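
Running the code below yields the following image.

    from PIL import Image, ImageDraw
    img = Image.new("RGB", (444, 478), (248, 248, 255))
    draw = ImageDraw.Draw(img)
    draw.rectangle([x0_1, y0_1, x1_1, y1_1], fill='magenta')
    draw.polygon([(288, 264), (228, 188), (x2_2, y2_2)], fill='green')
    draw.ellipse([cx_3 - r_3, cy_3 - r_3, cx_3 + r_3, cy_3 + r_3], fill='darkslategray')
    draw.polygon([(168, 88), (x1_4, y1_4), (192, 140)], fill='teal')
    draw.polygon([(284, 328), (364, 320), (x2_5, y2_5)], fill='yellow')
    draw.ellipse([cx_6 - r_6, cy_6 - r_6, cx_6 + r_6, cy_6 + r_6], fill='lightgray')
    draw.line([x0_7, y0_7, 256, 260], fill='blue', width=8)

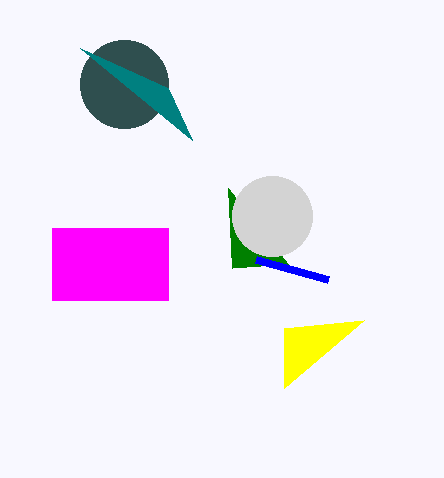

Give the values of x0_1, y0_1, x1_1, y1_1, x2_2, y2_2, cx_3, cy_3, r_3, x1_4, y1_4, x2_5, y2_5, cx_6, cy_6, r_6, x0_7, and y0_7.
x0_1 = 52; y0_1 = 228; x1_1 = 168; y1_1 = 300; x2_2 = 232; y2_2 = 268; cx_3 = 124; cy_3 = 84; r_3 = 44; x1_4 = 80; y1_4 = 48; x2_5 = 284; y2_5 = 388; cx_6 = 272; cy_6 = 216; r_6 = 40; x0_7 = 328; y0_7 = 280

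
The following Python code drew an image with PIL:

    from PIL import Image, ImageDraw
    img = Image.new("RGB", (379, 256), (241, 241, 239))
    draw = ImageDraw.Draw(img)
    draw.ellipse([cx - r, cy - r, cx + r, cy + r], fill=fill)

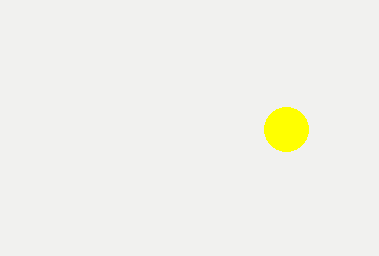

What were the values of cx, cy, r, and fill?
cx = 286, cy = 129, r = 22, fill = 'yellow'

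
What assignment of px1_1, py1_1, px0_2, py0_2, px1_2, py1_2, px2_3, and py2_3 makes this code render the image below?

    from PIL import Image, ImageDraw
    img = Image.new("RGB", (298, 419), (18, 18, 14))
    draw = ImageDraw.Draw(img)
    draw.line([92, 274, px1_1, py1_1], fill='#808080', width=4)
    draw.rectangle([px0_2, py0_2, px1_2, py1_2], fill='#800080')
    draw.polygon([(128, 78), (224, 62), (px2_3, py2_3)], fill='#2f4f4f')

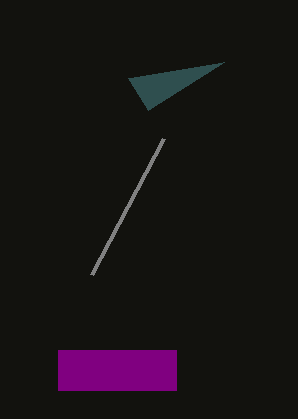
px1_1 = 164, py1_1 = 138, px0_2 = 58, py0_2 = 350, px1_2 = 176, py1_2 = 390, px2_3 = 148, py2_3 = 110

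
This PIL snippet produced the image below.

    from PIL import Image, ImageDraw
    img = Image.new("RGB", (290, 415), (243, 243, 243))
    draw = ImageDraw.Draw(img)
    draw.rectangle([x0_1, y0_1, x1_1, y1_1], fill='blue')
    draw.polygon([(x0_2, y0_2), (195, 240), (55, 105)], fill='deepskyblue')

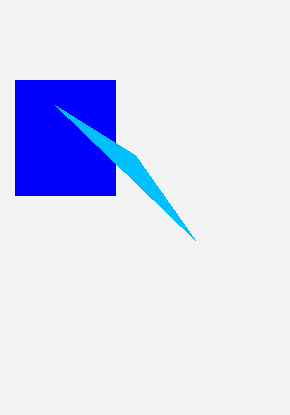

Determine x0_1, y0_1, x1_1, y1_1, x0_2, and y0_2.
x0_1 = 15; y0_1 = 80; x1_1 = 115; y1_1 = 195; x0_2 = 135; y0_2 = 155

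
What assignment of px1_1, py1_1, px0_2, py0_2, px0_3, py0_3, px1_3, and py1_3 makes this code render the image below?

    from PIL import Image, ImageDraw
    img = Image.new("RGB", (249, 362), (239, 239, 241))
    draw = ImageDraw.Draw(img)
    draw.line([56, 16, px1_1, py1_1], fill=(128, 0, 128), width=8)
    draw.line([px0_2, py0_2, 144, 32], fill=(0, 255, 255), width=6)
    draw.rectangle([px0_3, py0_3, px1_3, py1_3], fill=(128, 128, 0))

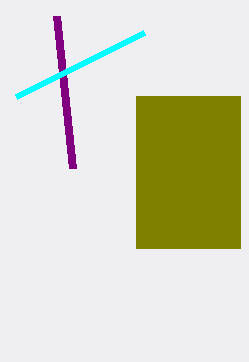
px1_1 = 72
py1_1 = 168
px0_2 = 16
py0_2 = 96
px0_3 = 136
py0_3 = 96
px1_3 = 240
py1_3 = 248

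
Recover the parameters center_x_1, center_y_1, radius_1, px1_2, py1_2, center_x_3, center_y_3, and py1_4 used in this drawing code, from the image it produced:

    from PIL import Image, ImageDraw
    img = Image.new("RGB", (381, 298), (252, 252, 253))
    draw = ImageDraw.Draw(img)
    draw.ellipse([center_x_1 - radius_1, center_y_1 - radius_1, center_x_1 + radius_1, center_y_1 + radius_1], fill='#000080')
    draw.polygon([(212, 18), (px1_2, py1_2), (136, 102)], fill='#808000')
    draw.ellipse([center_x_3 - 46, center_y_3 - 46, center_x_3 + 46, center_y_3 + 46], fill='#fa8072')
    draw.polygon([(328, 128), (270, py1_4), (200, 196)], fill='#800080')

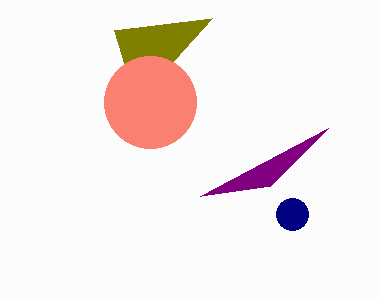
center_x_1 = 292
center_y_1 = 214
radius_1 = 16
px1_2 = 114
py1_2 = 30
center_x_3 = 150
center_y_3 = 102
py1_4 = 186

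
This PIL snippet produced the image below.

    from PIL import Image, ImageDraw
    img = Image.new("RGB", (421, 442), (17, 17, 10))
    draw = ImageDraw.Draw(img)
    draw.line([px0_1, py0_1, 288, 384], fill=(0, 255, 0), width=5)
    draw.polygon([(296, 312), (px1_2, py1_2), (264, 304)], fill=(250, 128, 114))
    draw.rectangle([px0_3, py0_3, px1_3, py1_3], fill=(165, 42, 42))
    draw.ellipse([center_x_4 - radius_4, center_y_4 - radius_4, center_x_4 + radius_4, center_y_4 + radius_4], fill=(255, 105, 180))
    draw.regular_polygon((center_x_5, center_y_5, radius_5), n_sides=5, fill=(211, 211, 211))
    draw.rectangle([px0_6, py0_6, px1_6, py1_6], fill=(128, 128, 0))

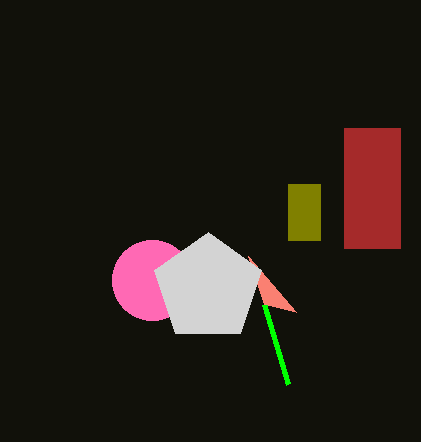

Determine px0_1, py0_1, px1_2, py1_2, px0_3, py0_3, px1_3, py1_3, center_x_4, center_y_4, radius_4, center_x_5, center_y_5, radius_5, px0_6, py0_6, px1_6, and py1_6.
px0_1 = 264
py0_1 = 304
px1_2 = 248
py1_2 = 256
px0_3 = 344
py0_3 = 128
px1_3 = 400
py1_3 = 248
center_x_4 = 152
center_y_4 = 280
radius_4 = 40
center_x_5 = 208
center_y_5 = 288
radius_5 = 56
px0_6 = 288
py0_6 = 184
px1_6 = 320
py1_6 = 240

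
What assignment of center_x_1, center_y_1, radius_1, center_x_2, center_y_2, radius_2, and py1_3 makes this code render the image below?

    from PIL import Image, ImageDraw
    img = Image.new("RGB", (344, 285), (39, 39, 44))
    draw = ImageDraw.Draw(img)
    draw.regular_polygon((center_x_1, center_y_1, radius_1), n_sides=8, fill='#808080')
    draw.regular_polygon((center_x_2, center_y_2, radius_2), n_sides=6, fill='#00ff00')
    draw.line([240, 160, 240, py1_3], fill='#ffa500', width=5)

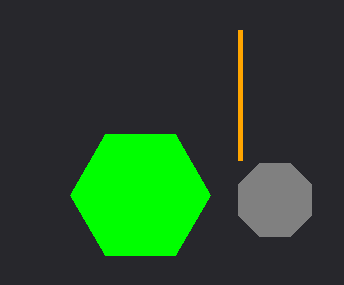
center_x_1 = 275
center_y_1 = 200
radius_1 = 40
center_x_2 = 140
center_y_2 = 195
radius_2 = 70
py1_3 = 30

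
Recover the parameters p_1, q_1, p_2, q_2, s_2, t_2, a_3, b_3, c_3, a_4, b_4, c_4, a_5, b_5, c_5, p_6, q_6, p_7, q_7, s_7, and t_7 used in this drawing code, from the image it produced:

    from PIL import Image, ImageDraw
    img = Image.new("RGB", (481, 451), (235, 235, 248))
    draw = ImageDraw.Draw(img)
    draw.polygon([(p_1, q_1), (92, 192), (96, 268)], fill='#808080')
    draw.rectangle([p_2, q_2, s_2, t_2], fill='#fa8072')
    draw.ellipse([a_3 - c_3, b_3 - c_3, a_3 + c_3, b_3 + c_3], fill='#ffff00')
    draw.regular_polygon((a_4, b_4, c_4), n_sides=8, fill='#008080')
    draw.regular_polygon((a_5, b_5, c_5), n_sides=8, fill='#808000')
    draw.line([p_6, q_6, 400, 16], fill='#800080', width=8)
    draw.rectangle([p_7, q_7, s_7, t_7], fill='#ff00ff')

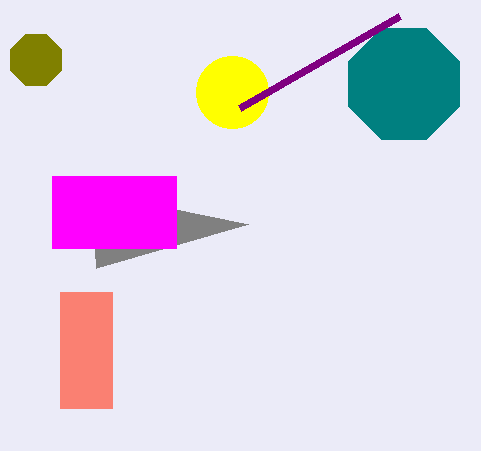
p_1 = 248; q_1 = 224; p_2 = 60; q_2 = 292; s_2 = 112; t_2 = 408; a_3 = 232; b_3 = 92; c_3 = 36; a_4 = 404; b_4 = 84; c_4 = 60; a_5 = 36; b_5 = 60; c_5 = 28; p_6 = 240; q_6 = 108; p_7 = 52; q_7 = 176; s_7 = 176; t_7 = 248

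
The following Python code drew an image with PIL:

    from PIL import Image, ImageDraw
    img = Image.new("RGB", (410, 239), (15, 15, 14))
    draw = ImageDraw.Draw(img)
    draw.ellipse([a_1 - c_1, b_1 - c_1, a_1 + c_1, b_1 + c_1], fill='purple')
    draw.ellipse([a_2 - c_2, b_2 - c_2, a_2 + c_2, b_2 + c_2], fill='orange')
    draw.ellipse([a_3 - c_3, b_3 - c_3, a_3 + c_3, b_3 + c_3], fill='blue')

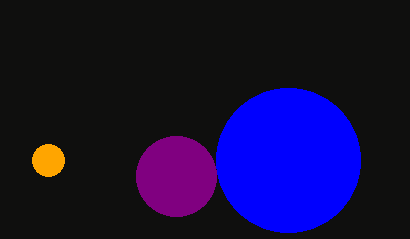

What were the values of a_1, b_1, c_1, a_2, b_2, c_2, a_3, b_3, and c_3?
a_1 = 176
b_1 = 176
c_1 = 40
a_2 = 48
b_2 = 160
c_2 = 16
a_3 = 288
b_3 = 160
c_3 = 72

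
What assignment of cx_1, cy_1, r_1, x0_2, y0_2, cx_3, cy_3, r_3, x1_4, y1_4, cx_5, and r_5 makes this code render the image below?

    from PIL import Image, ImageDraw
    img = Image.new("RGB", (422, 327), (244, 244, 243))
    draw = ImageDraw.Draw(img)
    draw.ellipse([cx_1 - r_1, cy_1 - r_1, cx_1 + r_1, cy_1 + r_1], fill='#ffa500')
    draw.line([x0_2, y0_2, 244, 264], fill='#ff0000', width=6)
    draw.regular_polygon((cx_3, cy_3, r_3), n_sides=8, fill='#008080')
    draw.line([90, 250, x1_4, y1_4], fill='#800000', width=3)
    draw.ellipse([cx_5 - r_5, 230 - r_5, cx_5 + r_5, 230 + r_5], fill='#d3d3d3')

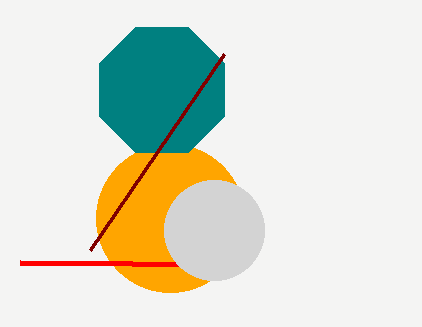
cx_1 = 170
cy_1 = 218
r_1 = 74
x0_2 = 20
y0_2 = 262
cx_3 = 162
cy_3 = 90
r_3 = 68
x1_4 = 224
y1_4 = 54
cx_5 = 214
r_5 = 50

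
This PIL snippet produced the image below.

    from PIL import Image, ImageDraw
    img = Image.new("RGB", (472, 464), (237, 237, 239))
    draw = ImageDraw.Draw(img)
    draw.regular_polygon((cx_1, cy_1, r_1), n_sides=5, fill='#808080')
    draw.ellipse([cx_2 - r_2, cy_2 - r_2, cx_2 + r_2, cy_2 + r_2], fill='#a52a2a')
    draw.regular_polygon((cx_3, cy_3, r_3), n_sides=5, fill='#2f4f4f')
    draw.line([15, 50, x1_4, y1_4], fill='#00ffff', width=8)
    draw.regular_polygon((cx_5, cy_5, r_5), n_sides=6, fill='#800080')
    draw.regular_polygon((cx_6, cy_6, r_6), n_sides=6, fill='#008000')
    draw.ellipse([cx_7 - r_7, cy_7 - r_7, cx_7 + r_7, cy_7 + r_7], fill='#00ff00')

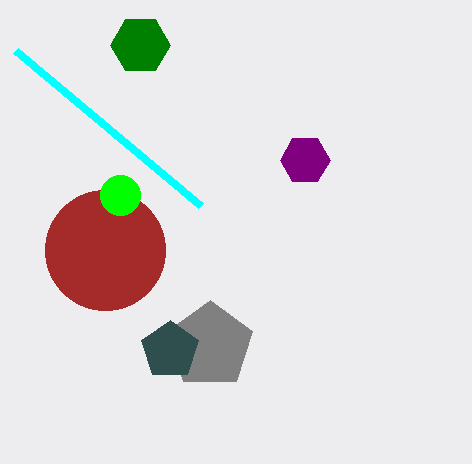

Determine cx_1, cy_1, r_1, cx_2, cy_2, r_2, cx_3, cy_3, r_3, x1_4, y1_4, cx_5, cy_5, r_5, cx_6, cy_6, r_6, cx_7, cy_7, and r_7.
cx_1 = 210
cy_1 = 345
r_1 = 45
cx_2 = 105
cy_2 = 250
r_2 = 60
cx_3 = 170
cy_3 = 350
r_3 = 30
x1_4 = 200
y1_4 = 205
cx_5 = 305
cy_5 = 160
r_5 = 25
cx_6 = 140
cy_6 = 45
r_6 = 30
cx_7 = 120
cy_7 = 195
r_7 = 20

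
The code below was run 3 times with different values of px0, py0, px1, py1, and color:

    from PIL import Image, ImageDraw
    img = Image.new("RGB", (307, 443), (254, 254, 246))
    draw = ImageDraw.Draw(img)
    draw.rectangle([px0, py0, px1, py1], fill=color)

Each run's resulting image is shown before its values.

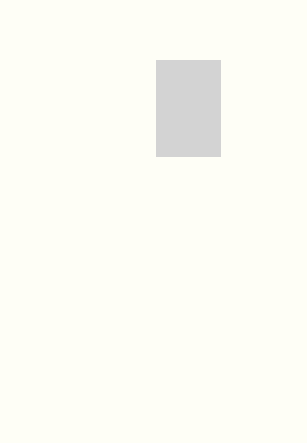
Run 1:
px0 = 156; py0 = 60; px1 = 220; py1 = 156; color = 'lightgray'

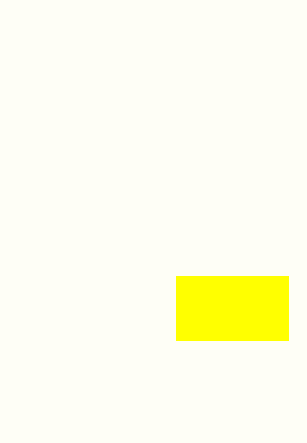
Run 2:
px0 = 176, py0 = 276, px1 = 288, py1 = 340, color = 'yellow'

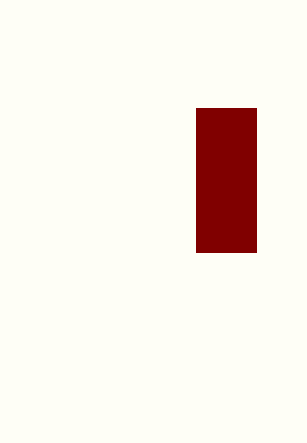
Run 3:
px0 = 196; py0 = 108; px1 = 256; py1 = 252; color = 'maroon'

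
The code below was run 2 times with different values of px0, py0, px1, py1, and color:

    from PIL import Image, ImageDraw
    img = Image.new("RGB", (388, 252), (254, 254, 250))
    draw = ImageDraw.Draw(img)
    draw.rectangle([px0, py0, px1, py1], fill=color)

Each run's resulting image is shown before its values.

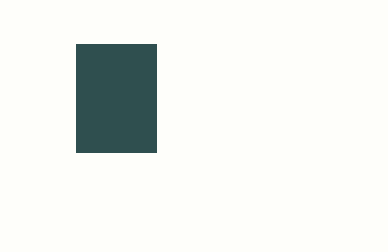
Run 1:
px0 = 76; py0 = 44; px1 = 156; py1 = 152; color = 'darkslategray'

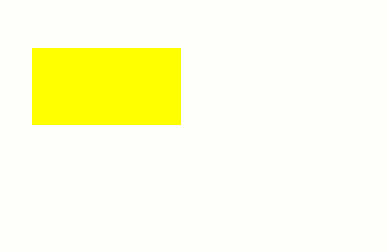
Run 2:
px0 = 32
py0 = 48
px1 = 180
py1 = 124
color = 'yellow'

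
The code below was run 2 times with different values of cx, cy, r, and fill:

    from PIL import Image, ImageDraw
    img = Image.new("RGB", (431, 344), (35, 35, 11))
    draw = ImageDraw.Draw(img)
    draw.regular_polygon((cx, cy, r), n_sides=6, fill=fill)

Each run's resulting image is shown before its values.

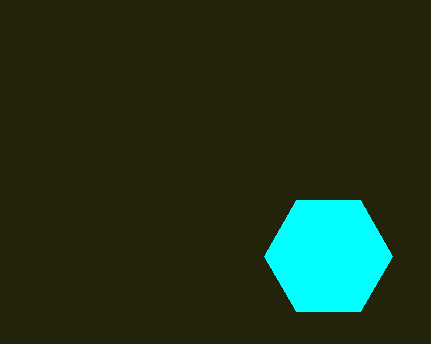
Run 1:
cx = 328, cy = 256, r = 64, fill = 'cyan'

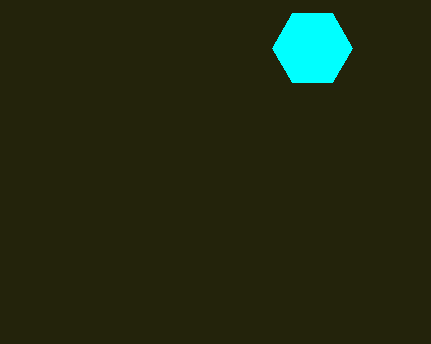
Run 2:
cx = 312, cy = 48, r = 40, fill = 'cyan'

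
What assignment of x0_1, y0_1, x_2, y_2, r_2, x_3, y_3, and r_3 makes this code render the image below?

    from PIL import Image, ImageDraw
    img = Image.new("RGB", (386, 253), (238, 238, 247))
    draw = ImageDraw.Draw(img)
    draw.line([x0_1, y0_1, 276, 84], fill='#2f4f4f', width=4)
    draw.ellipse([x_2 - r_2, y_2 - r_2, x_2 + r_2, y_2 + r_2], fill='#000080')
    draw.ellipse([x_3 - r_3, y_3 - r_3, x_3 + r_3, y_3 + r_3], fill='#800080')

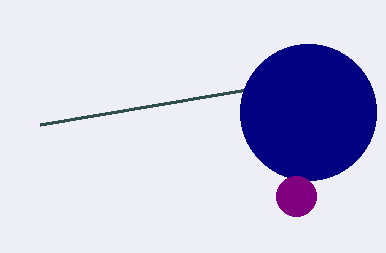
x0_1 = 40, y0_1 = 124, x_2 = 308, y_2 = 112, r_2 = 68, x_3 = 296, y_3 = 196, r_3 = 20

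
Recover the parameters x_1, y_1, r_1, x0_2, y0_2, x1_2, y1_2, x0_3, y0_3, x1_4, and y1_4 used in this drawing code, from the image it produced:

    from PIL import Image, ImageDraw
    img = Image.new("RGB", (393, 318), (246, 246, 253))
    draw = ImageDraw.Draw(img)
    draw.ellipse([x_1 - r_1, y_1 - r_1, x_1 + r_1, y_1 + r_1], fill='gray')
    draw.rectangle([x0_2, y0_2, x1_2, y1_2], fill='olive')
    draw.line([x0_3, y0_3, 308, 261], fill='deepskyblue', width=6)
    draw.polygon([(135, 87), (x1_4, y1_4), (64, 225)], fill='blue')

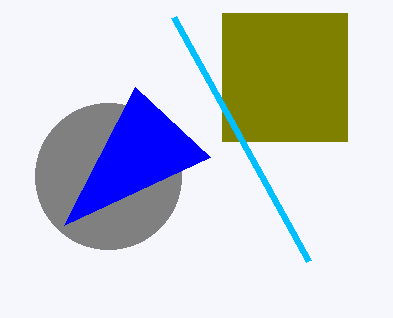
x_1 = 108; y_1 = 176; r_1 = 73; x0_2 = 222; y0_2 = 13; x1_2 = 347; y1_2 = 141; x0_3 = 173; y0_3 = 17; x1_4 = 210; y1_4 = 157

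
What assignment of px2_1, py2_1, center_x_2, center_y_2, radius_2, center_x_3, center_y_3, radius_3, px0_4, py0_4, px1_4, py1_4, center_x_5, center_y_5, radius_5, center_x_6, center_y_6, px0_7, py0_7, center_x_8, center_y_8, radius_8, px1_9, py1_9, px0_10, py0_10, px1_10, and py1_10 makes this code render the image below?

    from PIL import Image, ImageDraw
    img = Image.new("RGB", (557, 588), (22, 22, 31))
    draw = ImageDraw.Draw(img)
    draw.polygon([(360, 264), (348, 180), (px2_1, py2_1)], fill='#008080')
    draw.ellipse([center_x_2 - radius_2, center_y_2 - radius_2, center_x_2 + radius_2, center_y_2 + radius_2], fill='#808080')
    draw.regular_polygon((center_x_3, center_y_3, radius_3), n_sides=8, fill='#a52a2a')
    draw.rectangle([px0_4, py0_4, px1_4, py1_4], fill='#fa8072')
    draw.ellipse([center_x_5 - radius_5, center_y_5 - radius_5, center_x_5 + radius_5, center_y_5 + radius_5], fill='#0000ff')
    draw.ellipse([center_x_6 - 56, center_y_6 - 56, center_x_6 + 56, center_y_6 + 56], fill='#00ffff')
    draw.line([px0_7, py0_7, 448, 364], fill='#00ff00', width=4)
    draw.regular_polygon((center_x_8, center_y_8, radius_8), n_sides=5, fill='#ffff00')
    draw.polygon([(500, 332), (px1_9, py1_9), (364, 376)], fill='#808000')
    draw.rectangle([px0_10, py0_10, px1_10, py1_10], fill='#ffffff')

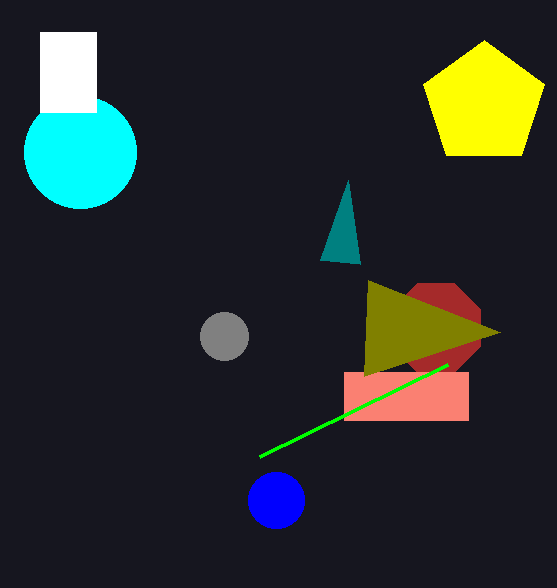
px2_1 = 320
py2_1 = 260
center_x_2 = 224
center_y_2 = 336
radius_2 = 24
center_x_3 = 436
center_y_3 = 328
radius_3 = 48
px0_4 = 344
py0_4 = 372
px1_4 = 468
py1_4 = 420
center_x_5 = 276
center_y_5 = 500
radius_5 = 28
center_x_6 = 80
center_y_6 = 152
px0_7 = 260
py0_7 = 456
center_x_8 = 484
center_y_8 = 104
radius_8 = 64
px1_9 = 368
py1_9 = 280
px0_10 = 40
py0_10 = 32
px1_10 = 96
py1_10 = 112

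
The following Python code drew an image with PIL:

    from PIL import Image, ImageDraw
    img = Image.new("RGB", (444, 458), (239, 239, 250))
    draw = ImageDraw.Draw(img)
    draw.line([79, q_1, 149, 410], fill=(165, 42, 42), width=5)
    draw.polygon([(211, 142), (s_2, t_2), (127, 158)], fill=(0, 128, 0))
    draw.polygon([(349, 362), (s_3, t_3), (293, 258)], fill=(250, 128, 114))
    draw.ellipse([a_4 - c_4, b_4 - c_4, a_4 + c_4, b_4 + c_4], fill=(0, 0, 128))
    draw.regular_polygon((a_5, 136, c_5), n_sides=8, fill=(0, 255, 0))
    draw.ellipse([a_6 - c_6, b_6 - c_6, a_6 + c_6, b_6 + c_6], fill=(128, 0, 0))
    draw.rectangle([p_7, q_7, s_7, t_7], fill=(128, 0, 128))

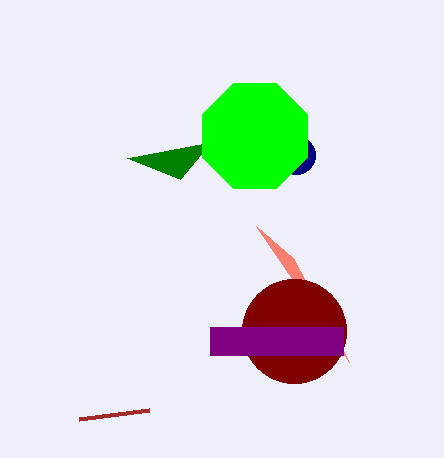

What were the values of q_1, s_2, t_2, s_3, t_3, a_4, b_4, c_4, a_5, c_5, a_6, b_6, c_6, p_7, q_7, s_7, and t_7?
q_1 = 419
s_2 = 180
t_2 = 179
s_3 = 256
t_3 = 226
a_4 = 296
b_4 = 155
c_4 = 19
a_5 = 255
c_5 = 57
a_6 = 294
b_6 = 331
c_6 = 52
p_7 = 210
q_7 = 327
s_7 = 343
t_7 = 355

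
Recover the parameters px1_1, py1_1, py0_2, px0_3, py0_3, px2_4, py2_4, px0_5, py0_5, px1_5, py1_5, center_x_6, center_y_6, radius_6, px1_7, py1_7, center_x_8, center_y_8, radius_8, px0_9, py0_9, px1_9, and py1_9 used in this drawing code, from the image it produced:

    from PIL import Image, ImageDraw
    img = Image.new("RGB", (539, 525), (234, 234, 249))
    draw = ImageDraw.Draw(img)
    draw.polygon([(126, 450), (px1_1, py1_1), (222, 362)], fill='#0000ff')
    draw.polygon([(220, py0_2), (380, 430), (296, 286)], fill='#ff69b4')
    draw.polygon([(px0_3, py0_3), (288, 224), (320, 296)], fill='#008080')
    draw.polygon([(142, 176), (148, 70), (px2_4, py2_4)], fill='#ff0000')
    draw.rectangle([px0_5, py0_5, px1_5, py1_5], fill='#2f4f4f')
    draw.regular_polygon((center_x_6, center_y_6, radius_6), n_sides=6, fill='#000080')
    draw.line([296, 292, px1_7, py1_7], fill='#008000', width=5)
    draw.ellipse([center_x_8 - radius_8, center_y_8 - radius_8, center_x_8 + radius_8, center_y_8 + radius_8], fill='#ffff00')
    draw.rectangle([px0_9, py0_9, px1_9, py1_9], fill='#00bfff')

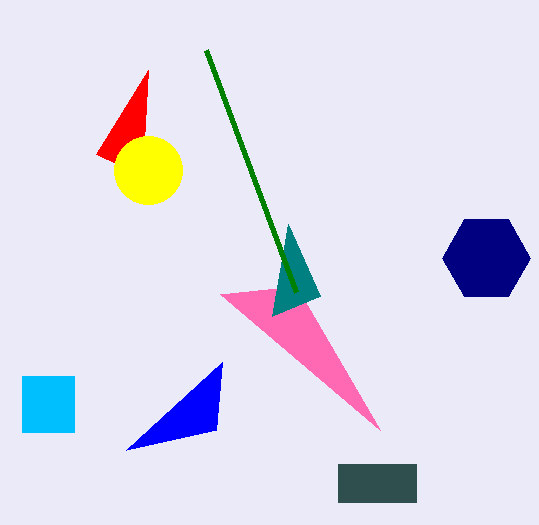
px1_1 = 216
py1_1 = 430
py0_2 = 294
px0_3 = 272
py0_3 = 316
px2_4 = 96
py2_4 = 154
px0_5 = 338
py0_5 = 464
px1_5 = 416
py1_5 = 502
center_x_6 = 486
center_y_6 = 258
radius_6 = 44
px1_7 = 206
py1_7 = 50
center_x_8 = 148
center_y_8 = 170
radius_8 = 34
px0_9 = 22
py0_9 = 376
px1_9 = 74
py1_9 = 432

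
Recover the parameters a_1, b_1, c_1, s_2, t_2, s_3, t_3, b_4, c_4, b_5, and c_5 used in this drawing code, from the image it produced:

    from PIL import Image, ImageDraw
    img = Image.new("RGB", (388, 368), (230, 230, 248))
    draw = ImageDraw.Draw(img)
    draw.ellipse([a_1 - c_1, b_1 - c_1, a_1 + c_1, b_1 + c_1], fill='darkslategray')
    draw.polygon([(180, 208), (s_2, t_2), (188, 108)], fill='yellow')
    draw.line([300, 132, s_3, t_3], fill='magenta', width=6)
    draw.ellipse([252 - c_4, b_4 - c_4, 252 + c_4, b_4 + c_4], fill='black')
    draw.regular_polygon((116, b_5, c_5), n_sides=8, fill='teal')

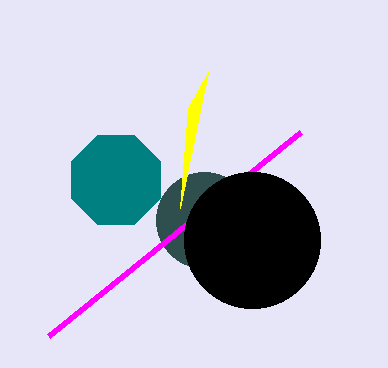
a_1 = 204; b_1 = 220; c_1 = 48; s_2 = 208; t_2 = 72; s_3 = 48; t_3 = 336; b_4 = 240; c_4 = 68; b_5 = 180; c_5 = 48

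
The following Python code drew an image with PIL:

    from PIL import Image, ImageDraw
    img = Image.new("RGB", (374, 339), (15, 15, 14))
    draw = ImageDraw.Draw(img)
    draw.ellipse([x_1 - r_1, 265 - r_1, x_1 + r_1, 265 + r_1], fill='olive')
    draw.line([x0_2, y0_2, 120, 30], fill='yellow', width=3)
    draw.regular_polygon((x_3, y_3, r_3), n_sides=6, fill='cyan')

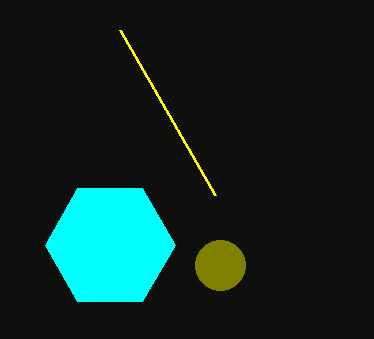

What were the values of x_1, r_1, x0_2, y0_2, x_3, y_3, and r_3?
x_1 = 220, r_1 = 25, x0_2 = 215, y0_2 = 195, x_3 = 110, y_3 = 245, r_3 = 65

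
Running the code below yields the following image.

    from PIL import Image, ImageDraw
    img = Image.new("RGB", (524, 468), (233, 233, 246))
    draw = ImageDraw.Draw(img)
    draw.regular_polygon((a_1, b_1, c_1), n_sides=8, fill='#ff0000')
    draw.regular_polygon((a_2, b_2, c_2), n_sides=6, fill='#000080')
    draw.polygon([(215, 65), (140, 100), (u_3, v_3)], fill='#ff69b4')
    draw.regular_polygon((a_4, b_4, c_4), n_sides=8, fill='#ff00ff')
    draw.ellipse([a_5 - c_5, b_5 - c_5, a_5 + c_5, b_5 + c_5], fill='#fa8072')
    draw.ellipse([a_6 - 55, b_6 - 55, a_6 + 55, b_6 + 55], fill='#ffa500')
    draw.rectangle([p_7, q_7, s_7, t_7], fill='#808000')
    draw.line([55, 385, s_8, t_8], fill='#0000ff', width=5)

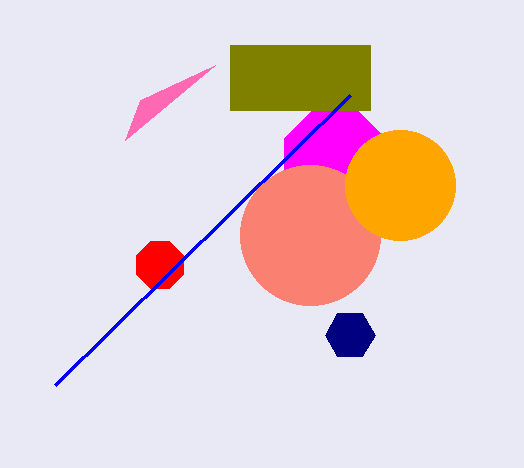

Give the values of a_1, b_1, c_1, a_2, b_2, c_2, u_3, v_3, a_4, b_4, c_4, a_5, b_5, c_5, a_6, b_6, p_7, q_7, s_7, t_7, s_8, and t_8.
a_1 = 160
b_1 = 265
c_1 = 25
a_2 = 350
b_2 = 335
c_2 = 25
u_3 = 125
v_3 = 140
a_4 = 335
b_4 = 160
c_4 = 55
a_5 = 310
b_5 = 235
c_5 = 70
a_6 = 400
b_6 = 185
p_7 = 230
q_7 = 45
s_7 = 370
t_7 = 110
s_8 = 350
t_8 = 95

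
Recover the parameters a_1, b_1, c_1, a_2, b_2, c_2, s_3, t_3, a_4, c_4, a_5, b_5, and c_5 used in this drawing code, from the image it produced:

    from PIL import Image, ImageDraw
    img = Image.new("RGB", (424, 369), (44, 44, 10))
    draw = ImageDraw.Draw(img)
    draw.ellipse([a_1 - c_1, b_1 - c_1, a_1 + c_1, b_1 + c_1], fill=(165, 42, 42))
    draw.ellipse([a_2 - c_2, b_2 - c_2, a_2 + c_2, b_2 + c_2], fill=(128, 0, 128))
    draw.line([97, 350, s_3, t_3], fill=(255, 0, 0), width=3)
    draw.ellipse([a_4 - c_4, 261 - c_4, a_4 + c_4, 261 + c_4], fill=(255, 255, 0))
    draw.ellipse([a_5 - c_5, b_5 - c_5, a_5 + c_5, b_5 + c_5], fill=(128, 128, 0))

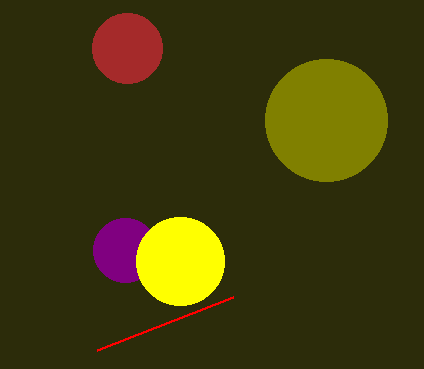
a_1 = 127
b_1 = 48
c_1 = 35
a_2 = 125
b_2 = 250
c_2 = 32
s_3 = 233
t_3 = 297
a_4 = 180
c_4 = 44
a_5 = 326
b_5 = 120
c_5 = 61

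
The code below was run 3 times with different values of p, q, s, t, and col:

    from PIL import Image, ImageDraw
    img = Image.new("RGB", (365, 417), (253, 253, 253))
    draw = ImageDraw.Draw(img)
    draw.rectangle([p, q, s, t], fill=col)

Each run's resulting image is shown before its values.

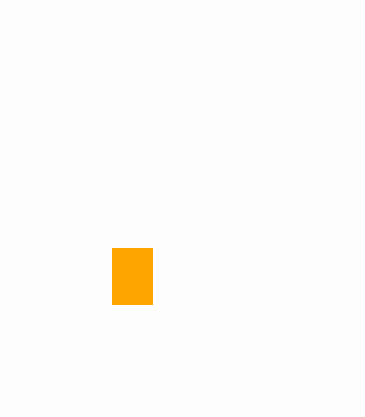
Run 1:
p = 112, q = 248, s = 152, t = 304, col = 'orange'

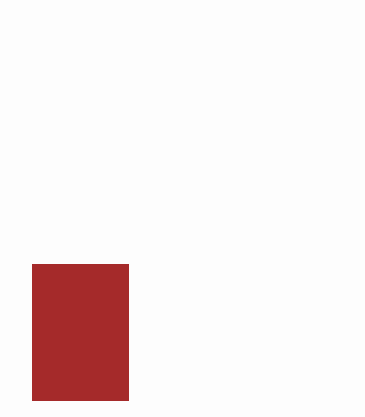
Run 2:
p = 32; q = 264; s = 128; t = 400; col = 'brown'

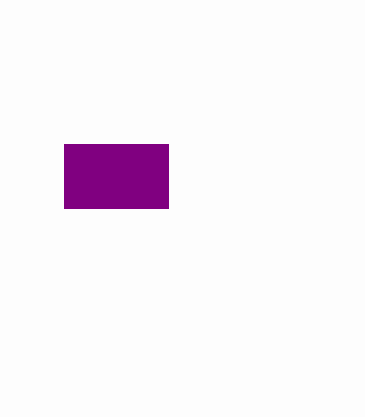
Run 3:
p = 64; q = 144; s = 168; t = 208; col = 'purple'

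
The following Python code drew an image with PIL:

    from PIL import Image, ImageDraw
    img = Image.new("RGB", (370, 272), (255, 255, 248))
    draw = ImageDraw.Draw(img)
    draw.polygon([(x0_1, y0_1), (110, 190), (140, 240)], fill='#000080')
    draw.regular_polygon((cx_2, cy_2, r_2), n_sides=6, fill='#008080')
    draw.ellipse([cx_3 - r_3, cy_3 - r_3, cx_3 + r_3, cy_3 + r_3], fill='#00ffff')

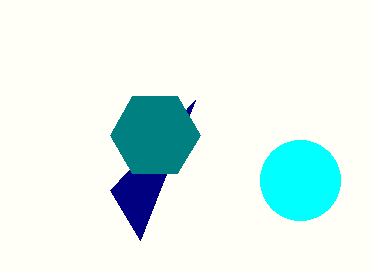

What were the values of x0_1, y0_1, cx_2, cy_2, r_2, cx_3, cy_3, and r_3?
x0_1 = 195; y0_1 = 100; cx_2 = 155; cy_2 = 135; r_2 = 45; cx_3 = 300; cy_3 = 180; r_3 = 40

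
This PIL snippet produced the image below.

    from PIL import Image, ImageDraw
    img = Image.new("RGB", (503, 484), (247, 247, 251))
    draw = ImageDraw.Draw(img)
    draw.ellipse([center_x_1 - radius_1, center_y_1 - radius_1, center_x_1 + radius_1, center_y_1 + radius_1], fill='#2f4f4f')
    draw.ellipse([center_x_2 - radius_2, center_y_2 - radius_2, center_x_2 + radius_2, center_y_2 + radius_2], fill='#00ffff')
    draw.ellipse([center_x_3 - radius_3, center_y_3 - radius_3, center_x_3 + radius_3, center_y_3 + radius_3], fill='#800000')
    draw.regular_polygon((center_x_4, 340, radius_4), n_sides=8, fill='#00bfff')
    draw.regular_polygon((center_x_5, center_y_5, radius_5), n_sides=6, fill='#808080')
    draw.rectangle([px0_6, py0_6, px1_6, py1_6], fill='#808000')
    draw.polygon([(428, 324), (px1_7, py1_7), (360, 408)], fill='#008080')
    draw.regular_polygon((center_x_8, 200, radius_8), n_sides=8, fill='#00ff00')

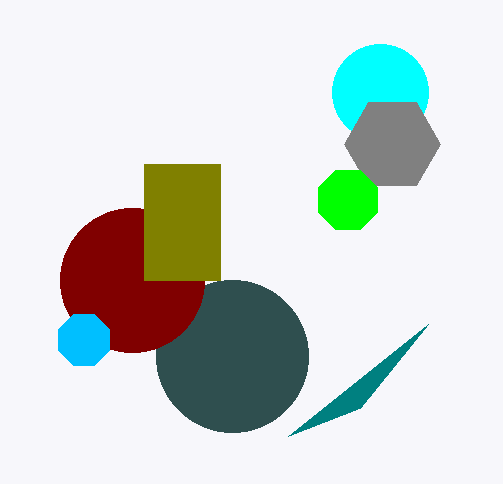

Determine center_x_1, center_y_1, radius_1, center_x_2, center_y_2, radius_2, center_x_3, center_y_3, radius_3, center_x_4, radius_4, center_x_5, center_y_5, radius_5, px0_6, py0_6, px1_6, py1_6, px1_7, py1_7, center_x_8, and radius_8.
center_x_1 = 232; center_y_1 = 356; radius_1 = 76; center_x_2 = 380; center_y_2 = 92; radius_2 = 48; center_x_3 = 132; center_y_3 = 280; radius_3 = 72; center_x_4 = 84; radius_4 = 28; center_x_5 = 392; center_y_5 = 144; radius_5 = 48; px0_6 = 144; py0_6 = 164; px1_6 = 220; py1_6 = 280; px1_7 = 288; py1_7 = 436; center_x_8 = 348; radius_8 = 32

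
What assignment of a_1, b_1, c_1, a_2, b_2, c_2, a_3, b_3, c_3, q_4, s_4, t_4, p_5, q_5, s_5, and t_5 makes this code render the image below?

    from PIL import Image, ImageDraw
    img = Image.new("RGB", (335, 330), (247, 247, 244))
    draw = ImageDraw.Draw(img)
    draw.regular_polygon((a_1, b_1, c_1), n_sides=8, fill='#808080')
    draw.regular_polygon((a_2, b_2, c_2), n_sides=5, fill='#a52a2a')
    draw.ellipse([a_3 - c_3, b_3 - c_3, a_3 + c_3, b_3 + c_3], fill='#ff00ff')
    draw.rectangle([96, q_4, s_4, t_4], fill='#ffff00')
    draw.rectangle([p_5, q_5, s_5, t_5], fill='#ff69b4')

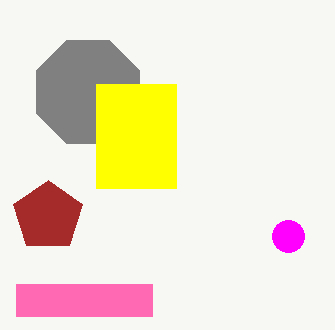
a_1 = 88; b_1 = 92; c_1 = 56; a_2 = 48; b_2 = 216; c_2 = 36; a_3 = 288; b_3 = 236; c_3 = 16; q_4 = 84; s_4 = 176; t_4 = 188; p_5 = 16; q_5 = 284; s_5 = 152; t_5 = 316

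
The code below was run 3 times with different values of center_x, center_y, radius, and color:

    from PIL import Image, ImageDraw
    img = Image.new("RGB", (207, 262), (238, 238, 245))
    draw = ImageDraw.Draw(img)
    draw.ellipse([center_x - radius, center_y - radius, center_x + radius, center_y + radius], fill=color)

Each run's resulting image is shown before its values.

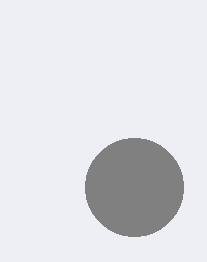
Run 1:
center_x = 134, center_y = 187, radius = 49, color = 'gray'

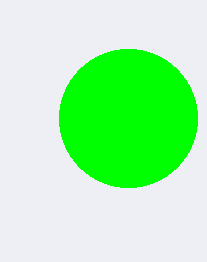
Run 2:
center_x = 128
center_y = 118
radius = 69
color = 'lime'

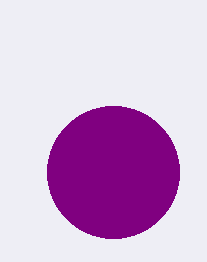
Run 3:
center_x = 113; center_y = 172; radius = 66; color = 'purple'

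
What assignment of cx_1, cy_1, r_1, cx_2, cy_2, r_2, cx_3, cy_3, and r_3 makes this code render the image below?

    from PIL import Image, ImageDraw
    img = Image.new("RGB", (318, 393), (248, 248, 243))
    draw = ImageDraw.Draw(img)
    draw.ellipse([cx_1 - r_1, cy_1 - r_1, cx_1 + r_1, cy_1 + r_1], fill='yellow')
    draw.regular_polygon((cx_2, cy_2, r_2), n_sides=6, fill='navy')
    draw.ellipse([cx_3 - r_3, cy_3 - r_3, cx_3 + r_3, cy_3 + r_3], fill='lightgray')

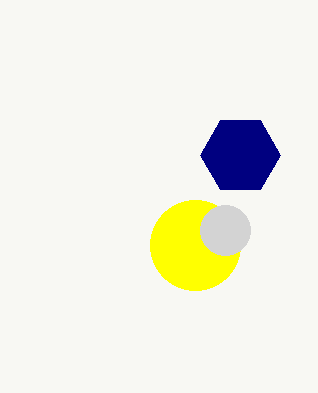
cx_1 = 195, cy_1 = 245, r_1 = 45, cx_2 = 240, cy_2 = 155, r_2 = 40, cx_3 = 225, cy_3 = 230, r_3 = 25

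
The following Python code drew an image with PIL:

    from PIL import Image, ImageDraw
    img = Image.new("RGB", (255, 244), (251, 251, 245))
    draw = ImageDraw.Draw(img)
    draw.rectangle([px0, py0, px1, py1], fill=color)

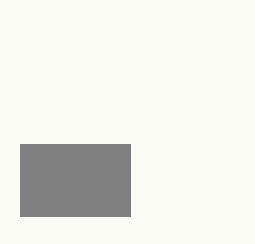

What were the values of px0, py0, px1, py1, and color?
px0 = 20
py0 = 144
px1 = 130
py1 = 216
color = 'gray'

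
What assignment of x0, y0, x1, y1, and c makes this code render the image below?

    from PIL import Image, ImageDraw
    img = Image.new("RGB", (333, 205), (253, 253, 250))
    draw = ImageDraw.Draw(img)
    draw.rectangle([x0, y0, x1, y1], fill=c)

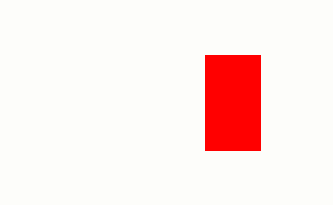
x0 = 205
y0 = 55
x1 = 260
y1 = 150
c = 'red'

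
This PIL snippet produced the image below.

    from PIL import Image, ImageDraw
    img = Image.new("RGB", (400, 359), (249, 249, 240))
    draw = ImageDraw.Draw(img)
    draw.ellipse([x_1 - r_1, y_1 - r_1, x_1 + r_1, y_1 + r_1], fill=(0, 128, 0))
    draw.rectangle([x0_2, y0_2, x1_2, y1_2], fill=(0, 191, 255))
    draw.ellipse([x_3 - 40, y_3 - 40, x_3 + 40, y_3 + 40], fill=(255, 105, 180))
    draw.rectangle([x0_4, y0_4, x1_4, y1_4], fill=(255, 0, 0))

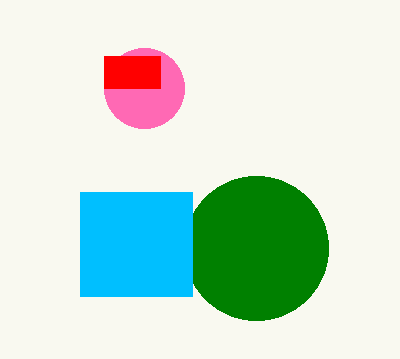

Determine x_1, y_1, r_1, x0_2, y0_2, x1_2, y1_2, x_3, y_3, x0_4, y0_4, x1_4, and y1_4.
x_1 = 256
y_1 = 248
r_1 = 72
x0_2 = 80
y0_2 = 192
x1_2 = 192
y1_2 = 296
x_3 = 144
y_3 = 88
x0_4 = 104
y0_4 = 56
x1_4 = 160
y1_4 = 88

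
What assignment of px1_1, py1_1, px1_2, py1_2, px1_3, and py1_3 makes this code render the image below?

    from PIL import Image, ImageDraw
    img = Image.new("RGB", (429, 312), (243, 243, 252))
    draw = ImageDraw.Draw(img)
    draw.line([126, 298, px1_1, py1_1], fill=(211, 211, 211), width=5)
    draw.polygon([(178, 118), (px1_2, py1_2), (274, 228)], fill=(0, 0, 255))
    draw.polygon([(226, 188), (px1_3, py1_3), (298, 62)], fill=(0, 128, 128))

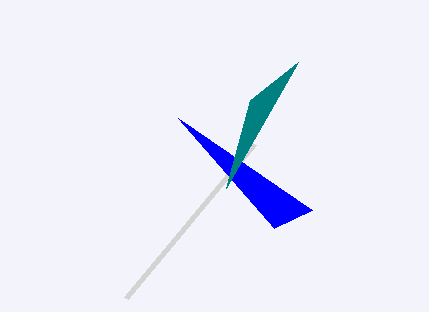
px1_1 = 254; py1_1 = 144; px1_2 = 312; py1_2 = 210; px1_3 = 250; py1_3 = 100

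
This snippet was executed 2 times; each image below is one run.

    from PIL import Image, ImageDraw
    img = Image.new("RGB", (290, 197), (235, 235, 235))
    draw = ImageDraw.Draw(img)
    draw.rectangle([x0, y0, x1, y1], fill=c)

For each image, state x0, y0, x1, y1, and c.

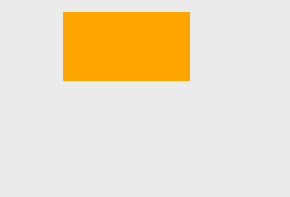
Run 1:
x0 = 63
y0 = 12
x1 = 189
y1 = 80
c = 'orange'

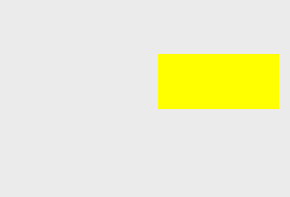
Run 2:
x0 = 158
y0 = 54
x1 = 278
y1 = 108
c = 'yellow'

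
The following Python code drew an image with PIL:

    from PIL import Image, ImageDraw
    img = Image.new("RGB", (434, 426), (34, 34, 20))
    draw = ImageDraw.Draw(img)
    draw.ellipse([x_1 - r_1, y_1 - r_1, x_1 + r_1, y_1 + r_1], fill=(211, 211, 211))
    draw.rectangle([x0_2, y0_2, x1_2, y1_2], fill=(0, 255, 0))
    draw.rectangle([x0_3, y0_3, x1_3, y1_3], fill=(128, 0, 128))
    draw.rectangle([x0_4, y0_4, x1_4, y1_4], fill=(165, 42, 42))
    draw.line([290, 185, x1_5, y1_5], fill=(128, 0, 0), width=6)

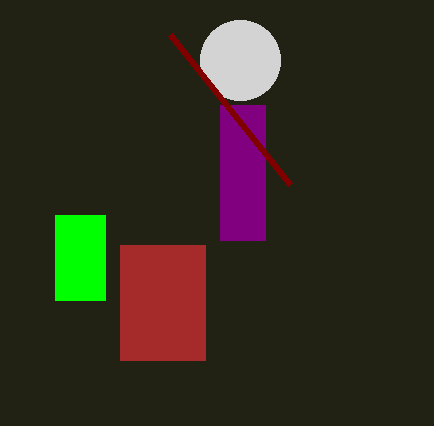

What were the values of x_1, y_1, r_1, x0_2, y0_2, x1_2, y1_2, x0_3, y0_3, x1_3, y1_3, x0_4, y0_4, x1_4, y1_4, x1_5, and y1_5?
x_1 = 240
y_1 = 60
r_1 = 40
x0_2 = 55
y0_2 = 215
x1_2 = 105
y1_2 = 300
x0_3 = 220
y0_3 = 105
x1_3 = 265
y1_3 = 240
x0_4 = 120
y0_4 = 245
x1_4 = 205
y1_4 = 360
x1_5 = 170
y1_5 = 35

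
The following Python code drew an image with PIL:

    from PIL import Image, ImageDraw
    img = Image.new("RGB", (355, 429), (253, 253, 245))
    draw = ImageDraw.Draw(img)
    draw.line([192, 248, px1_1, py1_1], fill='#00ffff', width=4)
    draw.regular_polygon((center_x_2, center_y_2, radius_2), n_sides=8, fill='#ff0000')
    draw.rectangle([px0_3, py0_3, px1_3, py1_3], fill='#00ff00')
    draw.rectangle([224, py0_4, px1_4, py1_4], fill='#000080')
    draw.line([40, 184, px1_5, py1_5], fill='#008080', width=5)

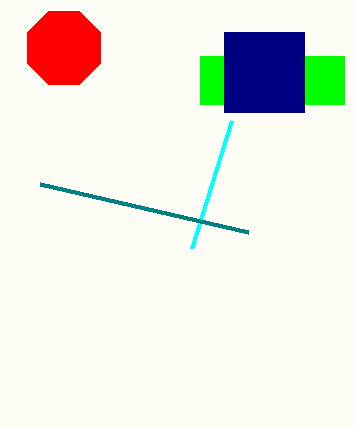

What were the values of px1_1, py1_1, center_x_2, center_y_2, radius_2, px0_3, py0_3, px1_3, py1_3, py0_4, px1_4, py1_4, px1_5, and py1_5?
px1_1 = 232; py1_1 = 120; center_x_2 = 64; center_y_2 = 48; radius_2 = 40; px0_3 = 200; py0_3 = 56; px1_3 = 344; py1_3 = 104; py0_4 = 32; px1_4 = 304; py1_4 = 112; px1_5 = 248; py1_5 = 232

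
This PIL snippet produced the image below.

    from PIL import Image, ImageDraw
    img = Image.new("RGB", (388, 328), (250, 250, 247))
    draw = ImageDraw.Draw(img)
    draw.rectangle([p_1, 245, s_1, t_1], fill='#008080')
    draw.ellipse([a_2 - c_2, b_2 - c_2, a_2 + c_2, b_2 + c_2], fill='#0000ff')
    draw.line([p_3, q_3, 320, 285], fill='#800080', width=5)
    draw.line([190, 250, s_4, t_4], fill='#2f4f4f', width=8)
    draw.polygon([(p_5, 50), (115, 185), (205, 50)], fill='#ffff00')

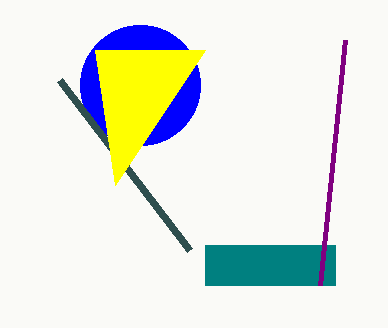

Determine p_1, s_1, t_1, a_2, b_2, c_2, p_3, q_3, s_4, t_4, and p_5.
p_1 = 205, s_1 = 335, t_1 = 285, a_2 = 140, b_2 = 85, c_2 = 60, p_3 = 345, q_3 = 40, s_4 = 60, t_4 = 80, p_5 = 95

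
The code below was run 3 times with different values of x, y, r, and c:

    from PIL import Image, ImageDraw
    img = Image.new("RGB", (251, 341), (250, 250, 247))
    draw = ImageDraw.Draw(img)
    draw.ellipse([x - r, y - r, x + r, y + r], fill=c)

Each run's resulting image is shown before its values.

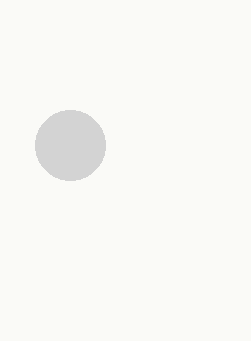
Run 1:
x = 70, y = 145, r = 35, c = 'lightgray'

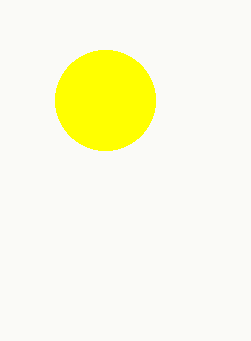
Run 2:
x = 105; y = 100; r = 50; c = 'yellow'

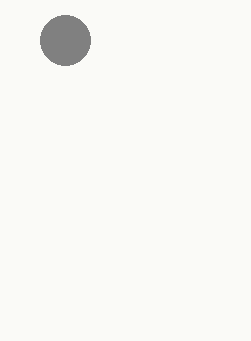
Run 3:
x = 65
y = 40
r = 25
c = 'gray'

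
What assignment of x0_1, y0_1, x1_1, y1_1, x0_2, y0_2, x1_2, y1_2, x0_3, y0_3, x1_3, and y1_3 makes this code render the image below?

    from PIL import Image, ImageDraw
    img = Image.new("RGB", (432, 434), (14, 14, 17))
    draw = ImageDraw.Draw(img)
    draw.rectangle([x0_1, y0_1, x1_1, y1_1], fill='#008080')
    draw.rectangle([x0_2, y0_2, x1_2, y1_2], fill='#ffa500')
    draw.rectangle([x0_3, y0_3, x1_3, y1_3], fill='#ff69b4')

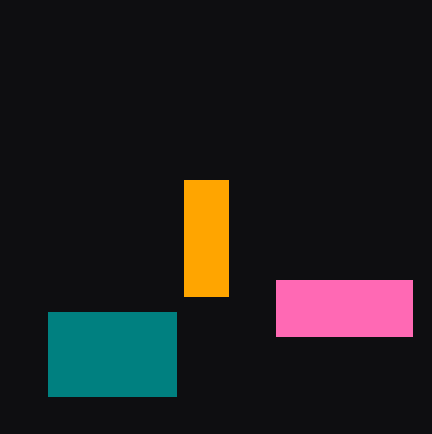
x0_1 = 48
y0_1 = 312
x1_1 = 176
y1_1 = 396
x0_2 = 184
y0_2 = 180
x1_2 = 228
y1_2 = 296
x0_3 = 276
y0_3 = 280
x1_3 = 412
y1_3 = 336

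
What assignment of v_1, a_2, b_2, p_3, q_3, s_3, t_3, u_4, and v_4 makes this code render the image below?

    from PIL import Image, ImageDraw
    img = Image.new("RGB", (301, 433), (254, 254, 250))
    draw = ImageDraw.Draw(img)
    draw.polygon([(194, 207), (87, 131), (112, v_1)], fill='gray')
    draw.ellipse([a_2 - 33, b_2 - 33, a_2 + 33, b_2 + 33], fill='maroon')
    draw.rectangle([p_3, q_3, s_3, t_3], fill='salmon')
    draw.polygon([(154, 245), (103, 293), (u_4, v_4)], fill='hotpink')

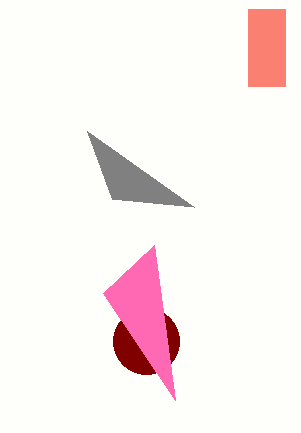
v_1 = 199
a_2 = 146
b_2 = 341
p_3 = 248
q_3 = 9
s_3 = 285
t_3 = 86
u_4 = 175
v_4 = 400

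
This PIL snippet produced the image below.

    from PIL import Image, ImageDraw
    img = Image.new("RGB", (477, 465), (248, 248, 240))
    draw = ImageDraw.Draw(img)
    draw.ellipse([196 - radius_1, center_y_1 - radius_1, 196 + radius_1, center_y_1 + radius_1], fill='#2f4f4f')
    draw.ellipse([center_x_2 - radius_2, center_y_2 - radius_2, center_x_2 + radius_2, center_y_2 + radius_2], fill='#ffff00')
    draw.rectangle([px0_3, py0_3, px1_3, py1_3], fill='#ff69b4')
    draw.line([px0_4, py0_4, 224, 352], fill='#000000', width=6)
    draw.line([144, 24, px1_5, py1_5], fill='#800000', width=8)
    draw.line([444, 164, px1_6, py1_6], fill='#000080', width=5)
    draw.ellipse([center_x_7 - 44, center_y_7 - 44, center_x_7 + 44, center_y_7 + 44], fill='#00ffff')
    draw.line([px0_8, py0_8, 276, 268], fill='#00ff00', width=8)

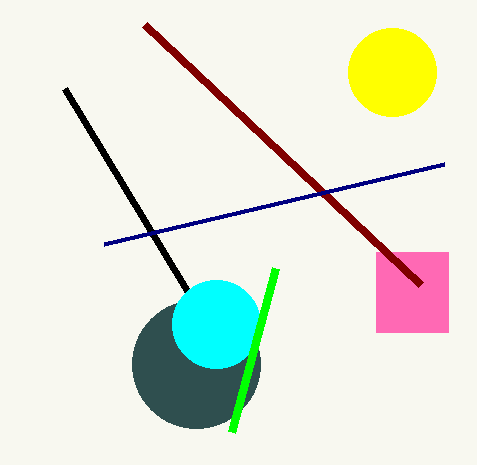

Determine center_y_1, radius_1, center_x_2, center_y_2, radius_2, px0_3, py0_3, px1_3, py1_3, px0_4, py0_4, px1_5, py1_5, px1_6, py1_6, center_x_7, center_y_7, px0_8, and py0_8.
center_y_1 = 364, radius_1 = 64, center_x_2 = 392, center_y_2 = 72, radius_2 = 44, px0_3 = 376, py0_3 = 252, px1_3 = 448, py1_3 = 332, px0_4 = 64, py0_4 = 88, px1_5 = 420, py1_5 = 284, px1_6 = 104, py1_6 = 244, center_x_7 = 216, center_y_7 = 324, px0_8 = 232, py0_8 = 432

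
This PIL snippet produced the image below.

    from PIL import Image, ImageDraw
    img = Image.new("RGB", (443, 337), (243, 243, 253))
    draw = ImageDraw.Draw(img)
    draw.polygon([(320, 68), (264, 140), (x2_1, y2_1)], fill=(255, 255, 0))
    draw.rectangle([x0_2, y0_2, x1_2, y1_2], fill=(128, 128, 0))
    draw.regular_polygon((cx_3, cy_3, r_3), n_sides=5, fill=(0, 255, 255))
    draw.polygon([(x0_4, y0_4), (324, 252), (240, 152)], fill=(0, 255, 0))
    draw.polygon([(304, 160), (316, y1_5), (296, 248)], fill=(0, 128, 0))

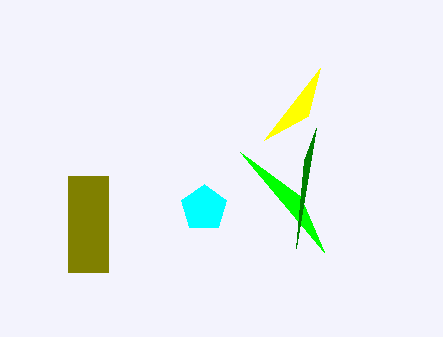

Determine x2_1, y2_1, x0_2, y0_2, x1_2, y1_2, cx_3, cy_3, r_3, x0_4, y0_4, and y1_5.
x2_1 = 308; y2_1 = 116; x0_2 = 68; y0_2 = 176; x1_2 = 108; y1_2 = 272; cx_3 = 204; cy_3 = 208; r_3 = 24; x0_4 = 300; y0_4 = 196; y1_5 = 128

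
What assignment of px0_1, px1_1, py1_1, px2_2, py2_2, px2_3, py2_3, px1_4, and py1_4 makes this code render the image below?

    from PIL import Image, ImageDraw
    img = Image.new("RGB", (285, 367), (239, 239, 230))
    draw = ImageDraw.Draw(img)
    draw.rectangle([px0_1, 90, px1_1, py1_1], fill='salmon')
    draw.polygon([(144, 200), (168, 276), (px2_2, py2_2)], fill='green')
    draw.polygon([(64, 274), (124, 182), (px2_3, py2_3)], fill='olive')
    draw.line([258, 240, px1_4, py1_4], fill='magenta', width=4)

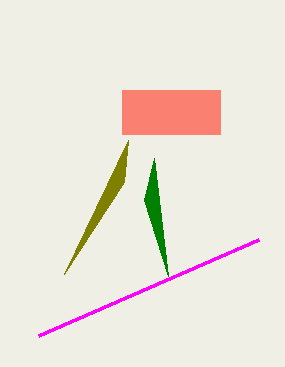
px0_1 = 122, px1_1 = 220, py1_1 = 134, px2_2 = 154, py2_2 = 158, px2_3 = 128, py2_3 = 140, px1_4 = 38, py1_4 = 336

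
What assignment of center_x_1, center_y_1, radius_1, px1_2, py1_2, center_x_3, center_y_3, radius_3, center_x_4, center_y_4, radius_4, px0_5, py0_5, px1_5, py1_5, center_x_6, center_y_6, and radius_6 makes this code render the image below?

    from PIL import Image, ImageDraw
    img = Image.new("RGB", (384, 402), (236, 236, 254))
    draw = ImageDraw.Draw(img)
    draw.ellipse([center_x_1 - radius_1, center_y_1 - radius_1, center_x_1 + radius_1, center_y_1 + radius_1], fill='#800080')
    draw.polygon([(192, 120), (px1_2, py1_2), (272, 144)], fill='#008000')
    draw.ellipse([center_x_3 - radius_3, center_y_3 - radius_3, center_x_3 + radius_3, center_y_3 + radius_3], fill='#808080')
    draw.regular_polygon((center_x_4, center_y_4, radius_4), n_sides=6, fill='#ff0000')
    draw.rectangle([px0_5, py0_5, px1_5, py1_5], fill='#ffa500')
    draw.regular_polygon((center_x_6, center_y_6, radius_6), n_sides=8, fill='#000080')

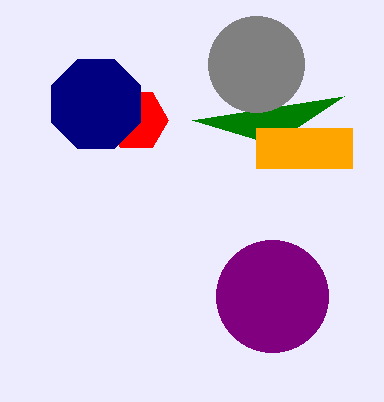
center_x_1 = 272, center_y_1 = 296, radius_1 = 56, px1_2 = 344, py1_2 = 96, center_x_3 = 256, center_y_3 = 64, radius_3 = 48, center_x_4 = 136, center_y_4 = 120, radius_4 = 32, px0_5 = 256, py0_5 = 128, px1_5 = 352, py1_5 = 168, center_x_6 = 96, center_y_6 = 104, radius_6 = 48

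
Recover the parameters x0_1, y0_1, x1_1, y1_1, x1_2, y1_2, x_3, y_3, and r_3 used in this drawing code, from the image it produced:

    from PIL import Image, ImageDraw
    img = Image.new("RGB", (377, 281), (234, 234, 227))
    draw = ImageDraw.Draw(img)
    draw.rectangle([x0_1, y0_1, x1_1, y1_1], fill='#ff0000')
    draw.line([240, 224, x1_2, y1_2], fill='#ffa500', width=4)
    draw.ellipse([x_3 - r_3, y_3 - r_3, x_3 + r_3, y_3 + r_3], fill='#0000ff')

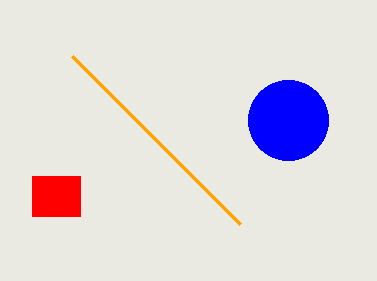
x0_1 = 32, y0_1 = 176, x1_1 = 80, y1_1 = 216, x1_2 = 72, y1_2 = 56, x_3 = 288, y_3 = 120, r_3 = 40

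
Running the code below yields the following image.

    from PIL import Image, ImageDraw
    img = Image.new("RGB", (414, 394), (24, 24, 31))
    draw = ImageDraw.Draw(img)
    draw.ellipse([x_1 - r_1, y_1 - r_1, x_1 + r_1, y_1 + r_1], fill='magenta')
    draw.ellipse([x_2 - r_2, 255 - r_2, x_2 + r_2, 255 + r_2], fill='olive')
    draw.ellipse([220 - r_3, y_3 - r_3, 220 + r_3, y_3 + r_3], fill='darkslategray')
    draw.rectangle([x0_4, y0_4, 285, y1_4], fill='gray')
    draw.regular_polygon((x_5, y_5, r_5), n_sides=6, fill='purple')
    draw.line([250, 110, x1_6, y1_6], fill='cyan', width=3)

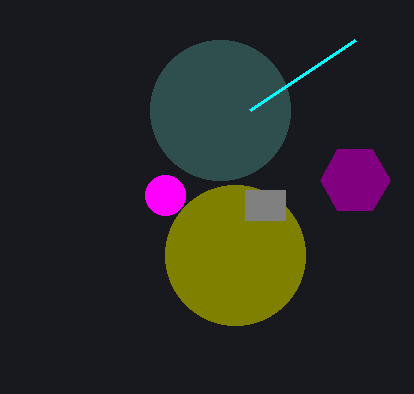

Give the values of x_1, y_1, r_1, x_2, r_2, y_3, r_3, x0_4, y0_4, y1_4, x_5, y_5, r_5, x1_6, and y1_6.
x_1 = 165; y_1 = 195; r_1 = 20; x_2 = 235; r_2 = 70; y_3 = 110; r_3 = 70; x0_4 = 245; y0_4 = 190; y1_4 = 220; x_5 = 355; y_5 = 180; r_5 = 35; x1_6 = 355; y1_6 = 40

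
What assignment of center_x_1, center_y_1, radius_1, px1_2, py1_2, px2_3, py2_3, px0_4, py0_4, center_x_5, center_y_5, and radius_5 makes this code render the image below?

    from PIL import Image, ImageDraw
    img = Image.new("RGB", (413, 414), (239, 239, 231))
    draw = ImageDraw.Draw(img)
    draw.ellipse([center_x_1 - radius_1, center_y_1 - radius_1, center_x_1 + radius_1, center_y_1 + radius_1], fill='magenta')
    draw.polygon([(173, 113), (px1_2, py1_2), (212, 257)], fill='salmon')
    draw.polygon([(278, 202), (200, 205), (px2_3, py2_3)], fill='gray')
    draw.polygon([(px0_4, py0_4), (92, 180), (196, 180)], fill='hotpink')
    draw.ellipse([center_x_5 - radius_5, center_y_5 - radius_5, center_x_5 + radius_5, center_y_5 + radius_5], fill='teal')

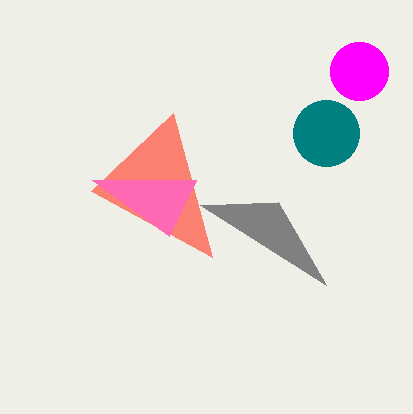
center_x_1 = 359
center_y_1 = 71
radius_1 = 29
px1_2 = 91
py1_2 = 191
px2_3 = 326
py2_3 = 285
px0_4 = 169
py0_4 = 236
center_x_5 = 326
center_y_5 = 133
radius_5 = 33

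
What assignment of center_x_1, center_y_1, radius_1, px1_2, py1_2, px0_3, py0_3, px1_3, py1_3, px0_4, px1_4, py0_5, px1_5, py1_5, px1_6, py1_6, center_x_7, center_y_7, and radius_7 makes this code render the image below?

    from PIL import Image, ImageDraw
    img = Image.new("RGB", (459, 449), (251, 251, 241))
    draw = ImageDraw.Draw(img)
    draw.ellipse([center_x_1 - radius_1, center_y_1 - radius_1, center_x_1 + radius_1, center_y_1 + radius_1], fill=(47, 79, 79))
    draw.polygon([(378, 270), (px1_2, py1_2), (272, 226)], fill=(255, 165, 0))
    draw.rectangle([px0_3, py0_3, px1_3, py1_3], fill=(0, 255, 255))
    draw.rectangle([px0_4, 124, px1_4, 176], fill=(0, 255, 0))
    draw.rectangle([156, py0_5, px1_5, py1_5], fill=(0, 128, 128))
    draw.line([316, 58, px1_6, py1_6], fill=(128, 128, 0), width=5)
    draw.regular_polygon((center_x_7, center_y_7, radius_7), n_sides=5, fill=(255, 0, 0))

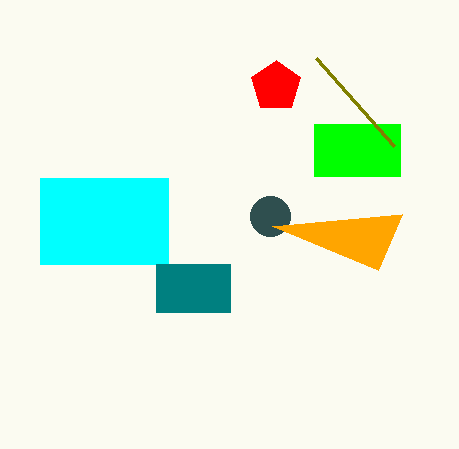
center_x_1 = 270, center_y_1 = 216, radius_1 = 20, px1_2 = 402, py1_2 = 214, px0_3 = 40, py0_3 = 178, px1_3 = 168, py1_3 = 264, px0_4 = 314, px1_4 = 400, py0_5 = 264, px1_5 = 230, py1_5 = 312, px1_6 = 394, py1_6 = 146, center_x_7 = 276, center_y_7 = 86, radius_7 = 26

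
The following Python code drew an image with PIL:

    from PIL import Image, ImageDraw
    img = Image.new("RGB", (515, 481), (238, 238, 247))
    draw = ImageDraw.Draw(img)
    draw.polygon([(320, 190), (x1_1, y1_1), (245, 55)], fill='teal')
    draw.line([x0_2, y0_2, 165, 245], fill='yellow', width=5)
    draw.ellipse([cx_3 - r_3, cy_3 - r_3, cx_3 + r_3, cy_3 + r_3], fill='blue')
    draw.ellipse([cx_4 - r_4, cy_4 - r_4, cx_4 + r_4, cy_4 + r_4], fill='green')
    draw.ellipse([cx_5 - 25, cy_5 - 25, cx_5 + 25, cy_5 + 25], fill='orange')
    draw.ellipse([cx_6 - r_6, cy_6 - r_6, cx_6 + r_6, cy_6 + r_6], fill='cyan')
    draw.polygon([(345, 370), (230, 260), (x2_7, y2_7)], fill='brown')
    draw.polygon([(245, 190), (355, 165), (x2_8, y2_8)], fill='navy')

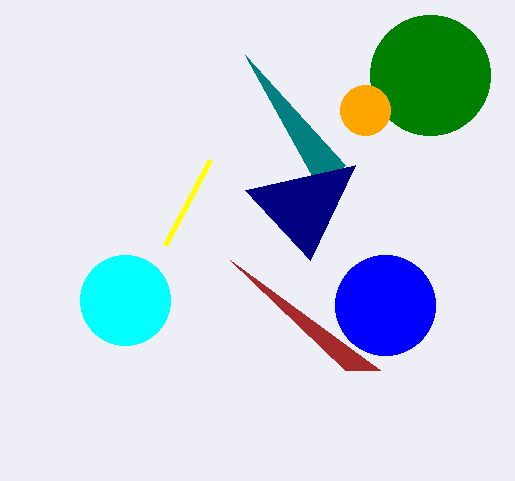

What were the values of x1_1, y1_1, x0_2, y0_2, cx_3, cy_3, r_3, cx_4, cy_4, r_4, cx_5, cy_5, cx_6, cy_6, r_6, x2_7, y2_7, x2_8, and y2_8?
x1_1 = 345; y1_1 = 165; x0_2 = 210; y0_2 = 160; cx_3 = 385; cy_3 = 305; r_3 = 50; cx_4 = 430; cy_4 = 75; r_4 = 60; cx_5 = 365; cy_5 = 110; cx_6 = 125; cy_6 = 300; r_6 = 45; x2_7 = 380; y2_7 = 370; x2_8 = 310; y2_8 = 260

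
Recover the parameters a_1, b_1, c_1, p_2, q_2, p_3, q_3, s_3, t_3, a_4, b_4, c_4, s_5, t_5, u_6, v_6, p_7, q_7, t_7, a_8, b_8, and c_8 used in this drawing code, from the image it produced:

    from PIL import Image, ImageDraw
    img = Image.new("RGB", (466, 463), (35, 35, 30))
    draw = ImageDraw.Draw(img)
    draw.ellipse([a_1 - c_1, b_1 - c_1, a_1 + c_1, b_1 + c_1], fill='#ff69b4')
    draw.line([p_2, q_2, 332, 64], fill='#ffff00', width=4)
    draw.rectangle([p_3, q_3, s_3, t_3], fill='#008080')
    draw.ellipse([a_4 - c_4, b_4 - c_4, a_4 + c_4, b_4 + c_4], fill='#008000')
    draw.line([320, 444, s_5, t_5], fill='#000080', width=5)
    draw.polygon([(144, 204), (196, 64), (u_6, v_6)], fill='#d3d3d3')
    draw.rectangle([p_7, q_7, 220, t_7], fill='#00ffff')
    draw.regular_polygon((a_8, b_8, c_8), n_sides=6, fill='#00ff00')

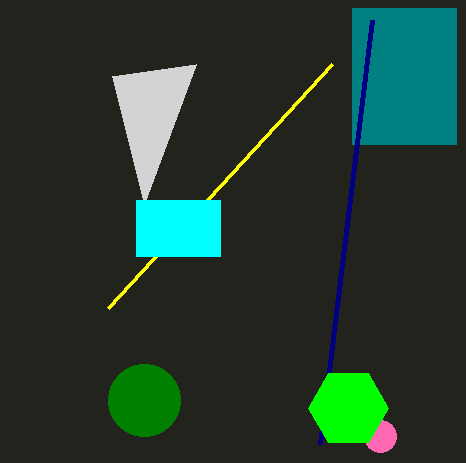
a_1 = 380; b_1 = 436; c_1 = 16; p_2 = 108; q_2 = 308; p_3 = 352; q_3 = 8; s_3 = 456; t_3 = 144; a_4 = 144; b_4 = 400; c_4 = 36; s_5 = 372; t_5 = 20; u_6 = 112; v_6 = 76; p_7 = 136; q_7 = 200; t_7 = 256; a_8 = 348; b_8 = 408; c_8 = 40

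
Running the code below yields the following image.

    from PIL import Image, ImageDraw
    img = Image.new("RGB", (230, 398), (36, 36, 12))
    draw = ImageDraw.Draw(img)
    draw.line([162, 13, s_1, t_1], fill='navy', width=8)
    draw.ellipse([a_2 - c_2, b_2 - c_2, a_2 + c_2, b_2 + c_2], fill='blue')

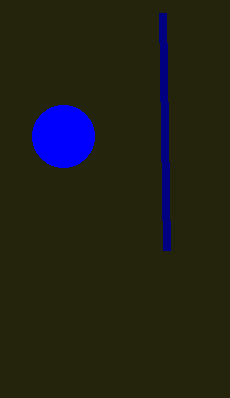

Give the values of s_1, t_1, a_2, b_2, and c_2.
s_1 = 166
t_1 = 250
a_2 = 63
b_2 = 136
c_2 = 31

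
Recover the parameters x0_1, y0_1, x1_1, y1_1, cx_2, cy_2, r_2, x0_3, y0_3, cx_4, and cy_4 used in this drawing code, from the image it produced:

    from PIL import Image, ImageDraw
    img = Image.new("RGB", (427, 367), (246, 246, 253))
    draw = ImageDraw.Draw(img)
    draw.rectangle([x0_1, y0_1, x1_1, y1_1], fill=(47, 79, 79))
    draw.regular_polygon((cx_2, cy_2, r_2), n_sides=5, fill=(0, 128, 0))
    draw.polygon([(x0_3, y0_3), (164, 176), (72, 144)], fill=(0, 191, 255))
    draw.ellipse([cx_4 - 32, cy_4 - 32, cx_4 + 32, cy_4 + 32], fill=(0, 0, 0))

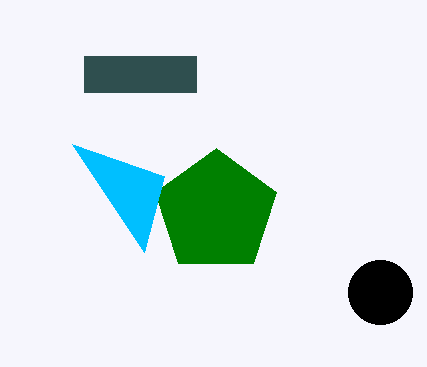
x0_1 = 84
y0_1 = 56
x1_1 = 196
y1_1 = 92
cx_2 = 216
cy_2 = 212
r_2 = 64
x0_3 = 144
y0_3 = 252
cx_4 = 380
cy_4 = 292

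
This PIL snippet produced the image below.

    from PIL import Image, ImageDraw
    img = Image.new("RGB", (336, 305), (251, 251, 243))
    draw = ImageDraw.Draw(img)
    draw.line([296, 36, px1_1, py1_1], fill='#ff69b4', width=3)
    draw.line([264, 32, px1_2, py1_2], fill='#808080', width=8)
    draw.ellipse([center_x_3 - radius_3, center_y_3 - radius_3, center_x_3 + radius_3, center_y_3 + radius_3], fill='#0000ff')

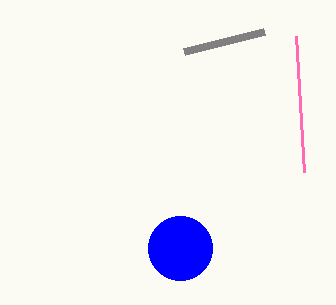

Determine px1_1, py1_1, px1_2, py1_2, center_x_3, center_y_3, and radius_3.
px1_1 = 304, py1_1 = 172, px1_2 = 184, py1_2 = 52, center_x_3 = 180, center_y_3 = 248, radius_3 = 32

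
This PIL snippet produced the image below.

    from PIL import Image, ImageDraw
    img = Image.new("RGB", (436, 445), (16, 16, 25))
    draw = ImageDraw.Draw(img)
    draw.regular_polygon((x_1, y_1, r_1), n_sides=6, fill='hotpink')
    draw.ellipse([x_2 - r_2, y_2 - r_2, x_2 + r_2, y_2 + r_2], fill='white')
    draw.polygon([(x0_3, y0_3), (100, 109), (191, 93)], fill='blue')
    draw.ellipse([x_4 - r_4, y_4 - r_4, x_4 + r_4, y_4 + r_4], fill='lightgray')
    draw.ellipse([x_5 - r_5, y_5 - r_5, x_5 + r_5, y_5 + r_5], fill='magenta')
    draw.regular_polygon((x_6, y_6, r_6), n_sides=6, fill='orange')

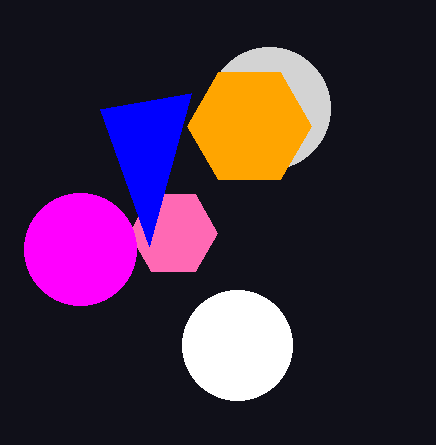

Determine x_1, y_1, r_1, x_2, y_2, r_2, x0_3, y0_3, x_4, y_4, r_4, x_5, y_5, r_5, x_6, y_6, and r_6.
x_1 = 173, y_1 = 233, r_1 = 44, x_2 = 237, y_2 = 345, r_2 = 55, x0_3 = 149, y0_3 = 246, x_4 = 269, y_4 = 108, r_4 = 61, x_5 = 80, y_5 = 249, r_5 = 56, x_6 = 249, y_6 = 126, r_6 = 62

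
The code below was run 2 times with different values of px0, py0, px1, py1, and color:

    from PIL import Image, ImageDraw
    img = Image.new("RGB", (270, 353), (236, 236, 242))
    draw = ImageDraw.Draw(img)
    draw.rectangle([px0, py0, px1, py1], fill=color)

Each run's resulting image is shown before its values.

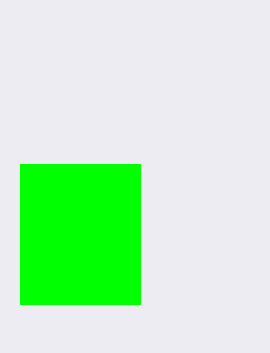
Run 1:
px0 = 20, py0 = 164, px1 = 140, py1 = 304, color = 'lime'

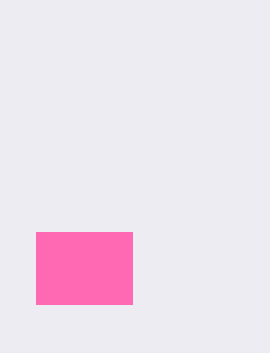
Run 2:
px0 = 36; py0 = 232; px1 = 132; py1 = 304; color = 'hotpink'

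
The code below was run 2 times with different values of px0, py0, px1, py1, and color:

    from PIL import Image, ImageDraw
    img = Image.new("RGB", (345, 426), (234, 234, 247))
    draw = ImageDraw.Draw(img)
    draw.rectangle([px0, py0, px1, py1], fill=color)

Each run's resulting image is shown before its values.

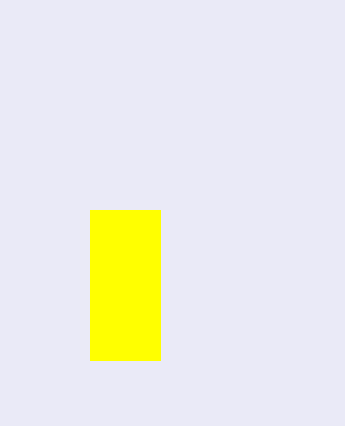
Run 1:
px0 = 90
py0 = 210
px1 = 160
py1 = 360
color = 'yellow'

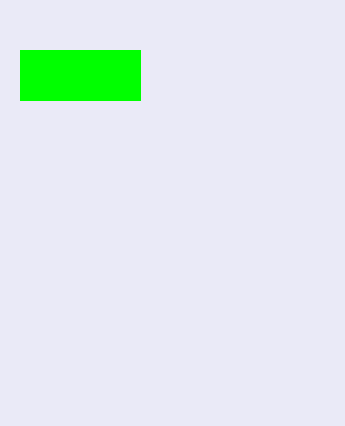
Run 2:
px0 = 20
py0 = 50
px1 = 140
py1 = 100
color = 'lime'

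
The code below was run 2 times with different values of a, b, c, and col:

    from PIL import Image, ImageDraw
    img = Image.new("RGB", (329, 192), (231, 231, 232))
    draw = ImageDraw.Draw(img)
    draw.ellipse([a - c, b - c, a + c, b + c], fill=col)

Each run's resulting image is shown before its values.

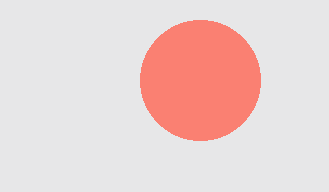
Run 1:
a = 200
b = 80
c = 60
col = 'salmon'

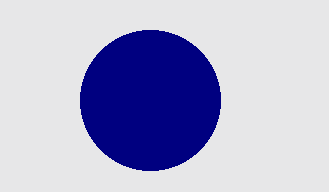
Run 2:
a = 150, b = 100, c = 70, col = 'navy'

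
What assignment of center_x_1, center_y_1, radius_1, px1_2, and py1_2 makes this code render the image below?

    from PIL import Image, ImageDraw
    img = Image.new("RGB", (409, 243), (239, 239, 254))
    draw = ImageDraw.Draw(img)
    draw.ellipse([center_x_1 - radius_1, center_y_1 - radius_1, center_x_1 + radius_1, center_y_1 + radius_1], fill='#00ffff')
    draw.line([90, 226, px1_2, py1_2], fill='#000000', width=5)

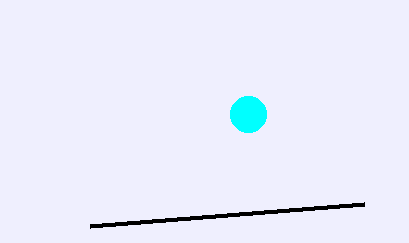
center_x_1 = 248; center_y_1 = 114; radius_1 = 18; px1_2 = 364; py1_2 = 204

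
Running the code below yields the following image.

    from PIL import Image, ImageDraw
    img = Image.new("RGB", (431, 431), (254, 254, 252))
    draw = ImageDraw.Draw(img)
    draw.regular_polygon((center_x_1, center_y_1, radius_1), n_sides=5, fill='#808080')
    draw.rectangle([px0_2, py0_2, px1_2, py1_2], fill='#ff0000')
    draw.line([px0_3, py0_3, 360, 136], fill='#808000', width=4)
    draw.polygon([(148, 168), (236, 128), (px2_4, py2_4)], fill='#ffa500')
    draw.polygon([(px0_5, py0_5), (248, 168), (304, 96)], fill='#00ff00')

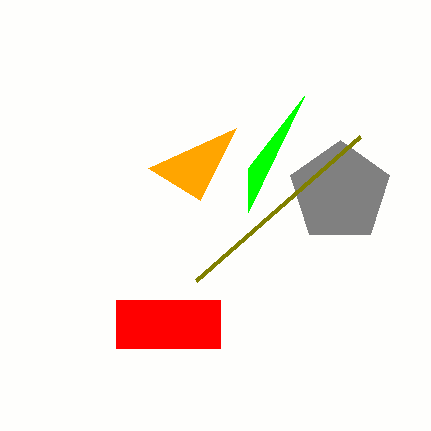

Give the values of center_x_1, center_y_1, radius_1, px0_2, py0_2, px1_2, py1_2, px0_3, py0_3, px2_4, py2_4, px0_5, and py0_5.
center_x_1 = 340
center_y_1 = 192
radius_1 = 52
px0_2 = 116
py0_2 = 300
px1_2 = 220
py1_2 = 348
px0_3 = 196
py0_3 = 280
px2_4 = 200
py2_4 = 200
px0_5 = 248
py0_5 = 212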